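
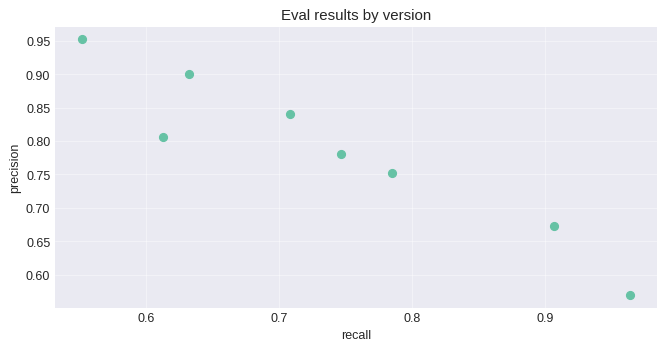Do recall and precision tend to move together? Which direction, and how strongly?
Points are negatively correlated; strong (|r| ≈ 0.9).

negative, strong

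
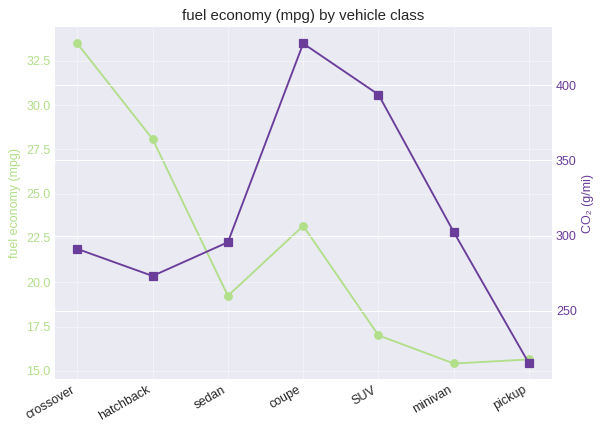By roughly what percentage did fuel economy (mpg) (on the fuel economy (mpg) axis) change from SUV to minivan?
≈ -11.1%

SUV ≈ 18, minivan ≈ 16; (16 − 18) / 18 ≈ -11.1%.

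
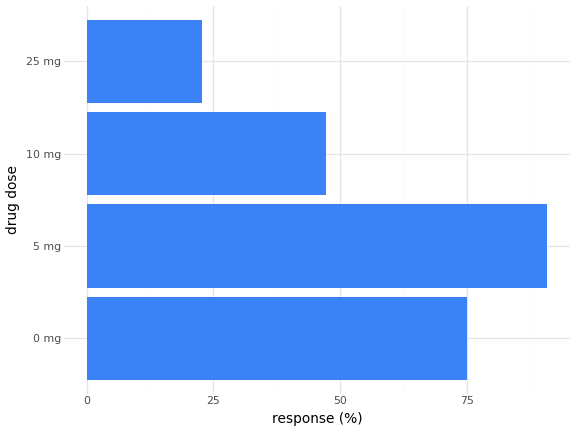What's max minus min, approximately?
≈ 70

Max 5 mg ≈ 90, min 25 mg ≈ 20; range ≈ 70.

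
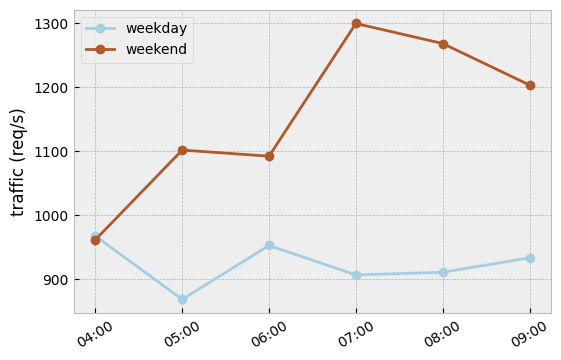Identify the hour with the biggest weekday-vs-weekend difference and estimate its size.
07:00, ≈ 400 req/s

07:00: weekday ≈ 900, weekend ≈ 1300 → gap ≈ 400. Next-largest (08:00) is only ≈ 350.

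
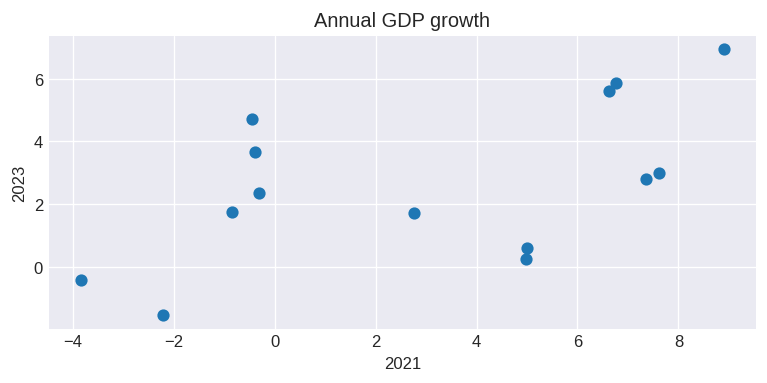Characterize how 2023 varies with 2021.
Points are positively correlated; moderate (|r| ≈ 0.6).

positive, moderate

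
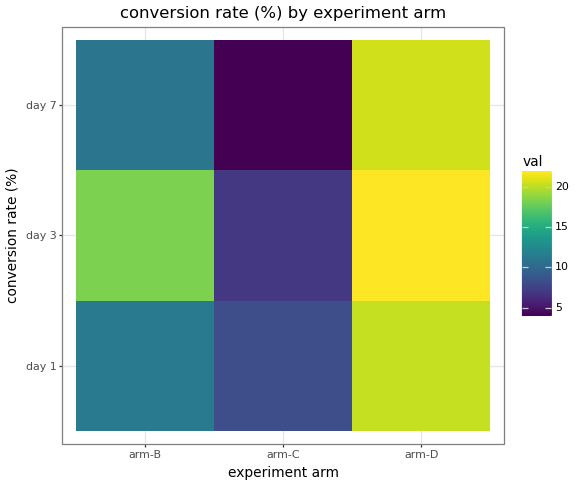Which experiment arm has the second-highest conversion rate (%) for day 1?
Top 3 for day 1: arm-D ≈ 20, arm-B ≈ 12, arm-C ≈ 8.

arm-B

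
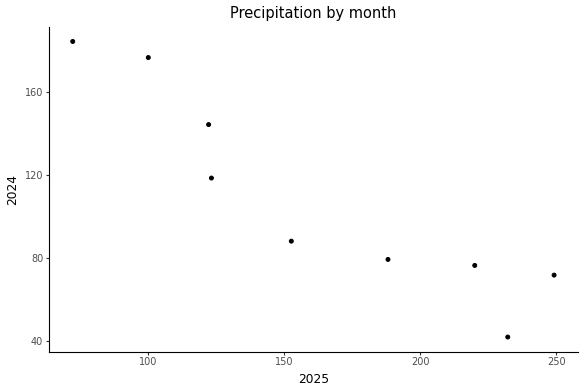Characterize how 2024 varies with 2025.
Points are negatively correlated; strong (|r| ≈ 0.9).

negative, strong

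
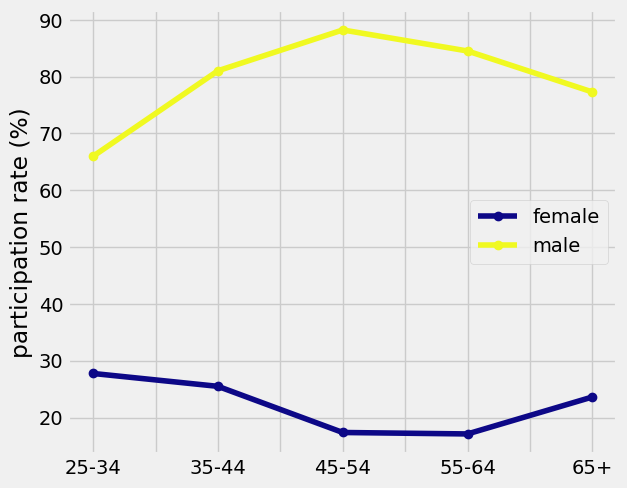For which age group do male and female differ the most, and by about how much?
45-54: male ≈ 90, female ≈ 20 → gap ≈ 70. Next-largest (55-64) is only ≈ 60.

45-54, ≈ 70 %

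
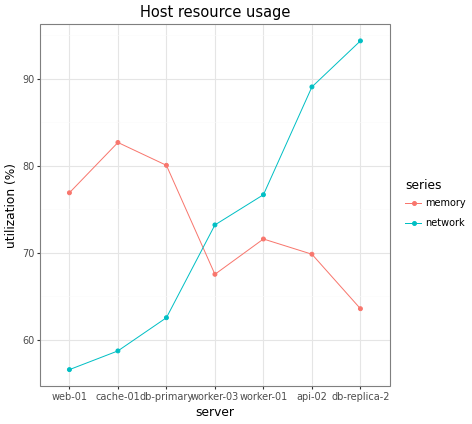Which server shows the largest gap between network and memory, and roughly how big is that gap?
db-replica-2, ≈ 30 %

db-replica-2: network ≈ 95, memory ≈ 65 → gap ≈ 30. Next-largest (cache-01) is only ≈ 25.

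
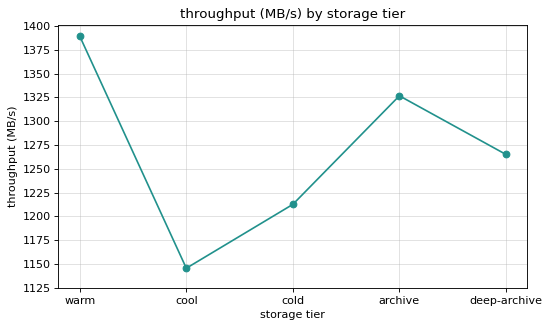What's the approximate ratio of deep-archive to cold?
≈ 1.04×

deep-archive ≈ 1275, cold ≈ 1225; 1275/1225 ≈ 1.04.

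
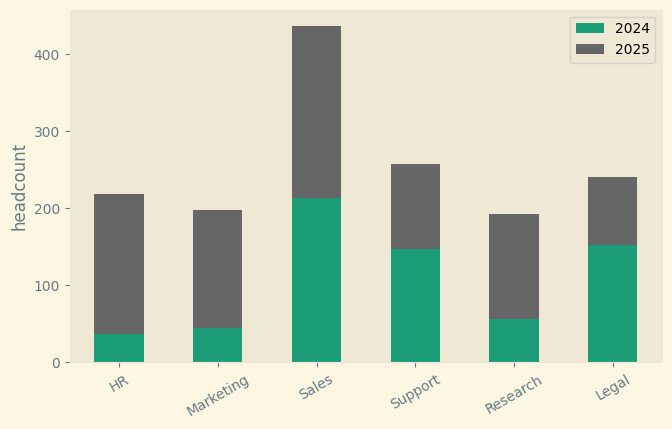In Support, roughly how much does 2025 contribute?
≈ 100

2025 top ≈ 250, bottom ≈ 150; segment ≈ 100.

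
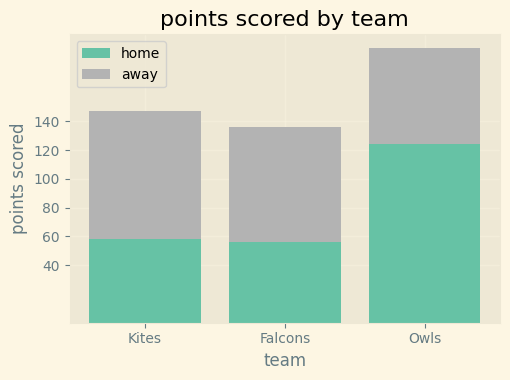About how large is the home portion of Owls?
≈ 120

home top ≈ 120, bottom ≈ 0; segment ≈ 120.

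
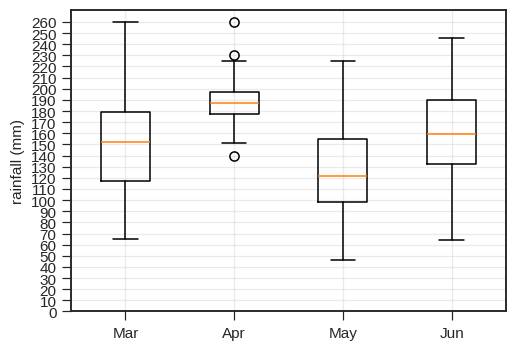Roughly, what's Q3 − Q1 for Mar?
Q3 ≈ 180, Q1 ≈ 120; IQR ≈ 60.

≈ 60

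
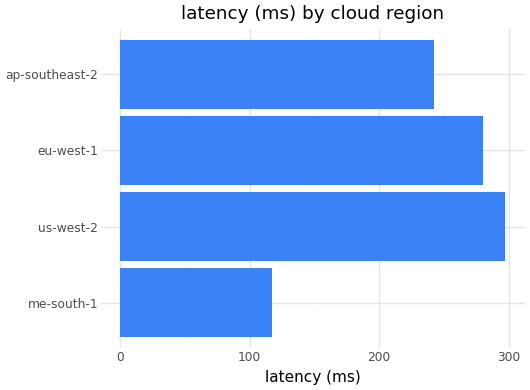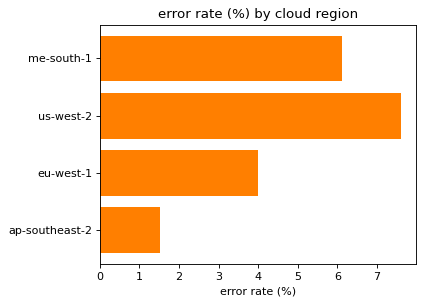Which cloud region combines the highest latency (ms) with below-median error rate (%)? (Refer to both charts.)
Chart 2 median error rate (%) ≈ 5; below-median cloud regions: eu-west-1, ap-southeast-2. Among those, eu-west-1 has the highest latency (ms) (≈ 300).

eu-west-1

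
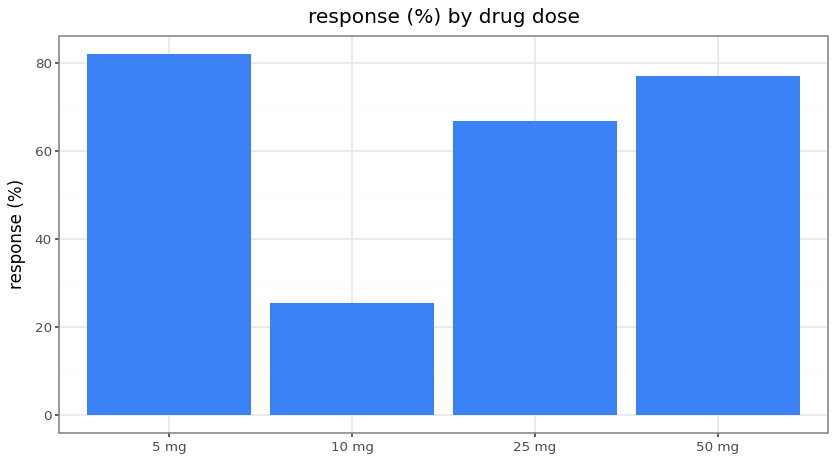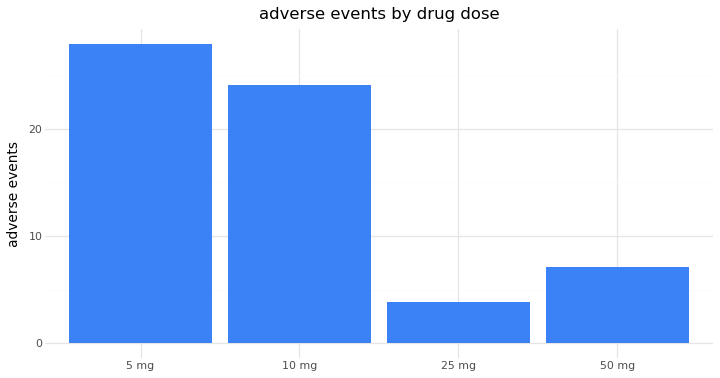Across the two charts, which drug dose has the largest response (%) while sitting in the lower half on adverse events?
50 mg

Chart 2 median adverse events ≈ 15; below-median drug doses: 25 mg, 50 mg. Among those, 50 mg has the highest response (%) (≈ 80).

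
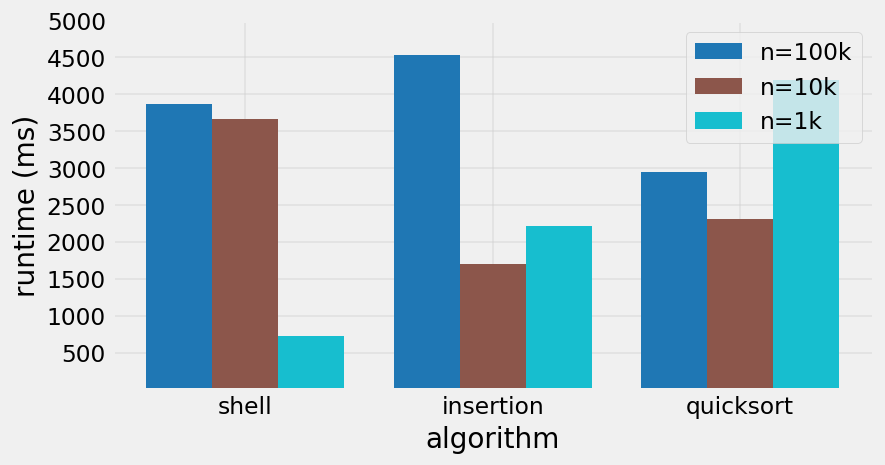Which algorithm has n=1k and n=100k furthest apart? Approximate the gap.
shell, ≈ 3500 ms

shell: n=1k ≈ 500, n=100k ≈ 4000 → gap ≈ 3500. Next-largest (insertion) is only ≈ 2500.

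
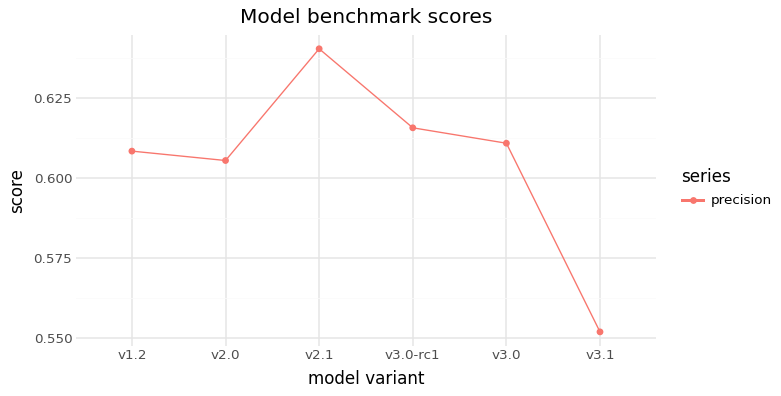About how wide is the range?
Max v2.1 ≈ 0.64, min v3.1 ≈ 0.55; range ≈ 0.09.

≈ 0.09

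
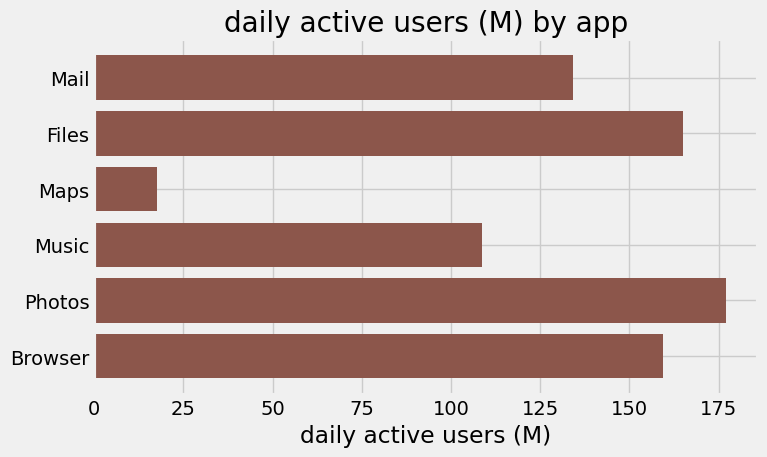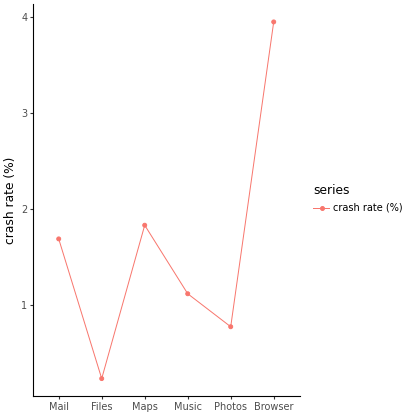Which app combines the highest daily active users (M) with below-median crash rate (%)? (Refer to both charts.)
Chart 2 median crash rate (%) ≈ 1.5; below-median apps: Files, Music, Photos. Among those, Photos has the highest daily active users (M) (≈ 180).

Photos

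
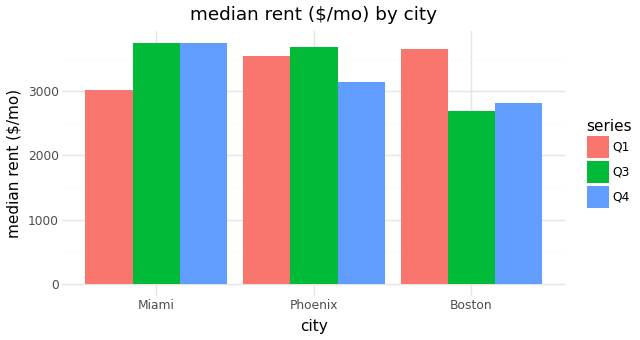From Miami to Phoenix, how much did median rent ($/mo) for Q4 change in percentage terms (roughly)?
≈ -14.3%

Miami ≈ 3500, Phoenix ≈ 3000; (3000 − 3500) / 3500 ≈ -14.3%.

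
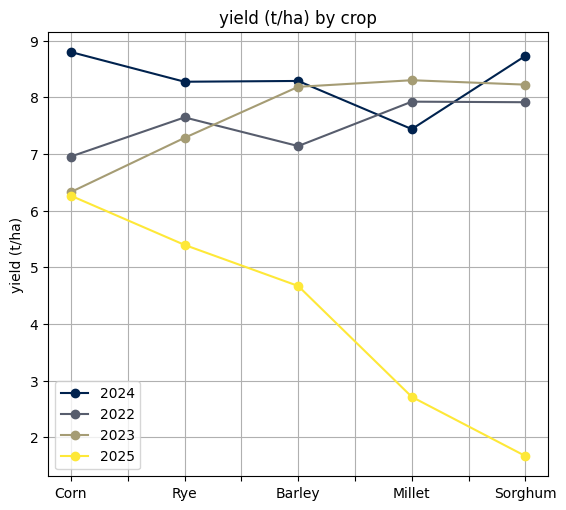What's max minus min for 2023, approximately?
≈ 2

Max Millet ≈ 8, min Corn ≈ 6; range ≈ 2.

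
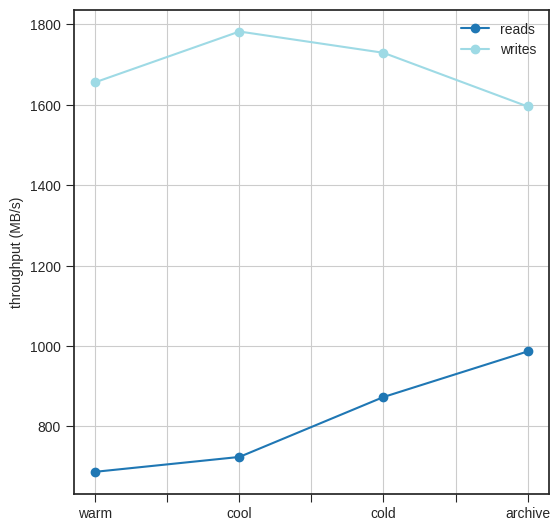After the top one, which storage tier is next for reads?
cold

Top 3 for reads: archive ≈ 1000, cold ≈ 900, cool ≈ 700.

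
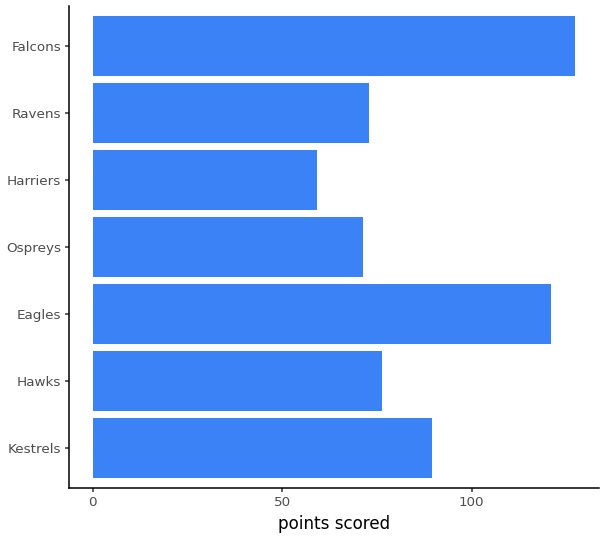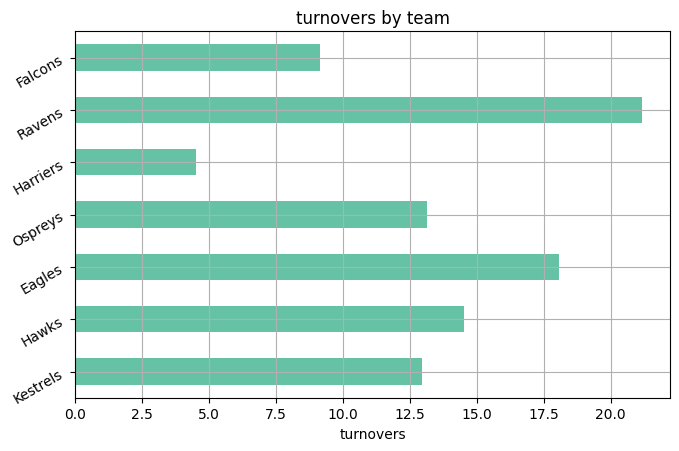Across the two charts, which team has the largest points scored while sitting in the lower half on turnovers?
Falcons

Chart 2 median turnovers ≈ 14; below-median teams: Kestrels, Harriers, Falcons. Among those, Falcons has the highest points scored (≈ 120).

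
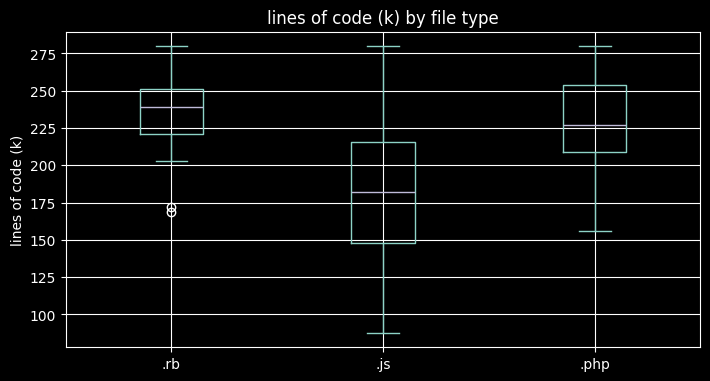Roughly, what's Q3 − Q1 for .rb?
≈ 30

Q3 ≈ 250, Q1 ≈ 220; IQR ≈ 30.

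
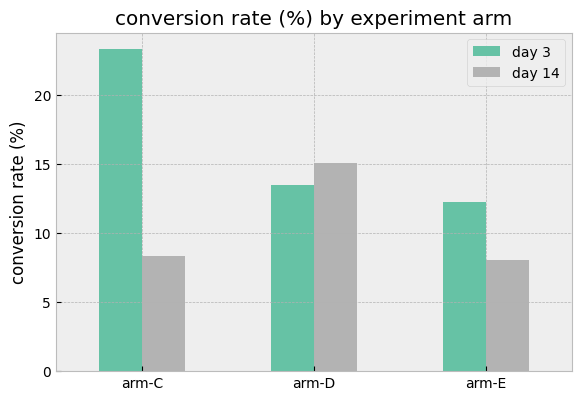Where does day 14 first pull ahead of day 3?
arm-C: day 14 ≈ 8 vs day 3 ≈ 24 (not yet); arm-D: day 14 ≈ 16 vs day 3 ≈ 14 (first crossover).

arm-D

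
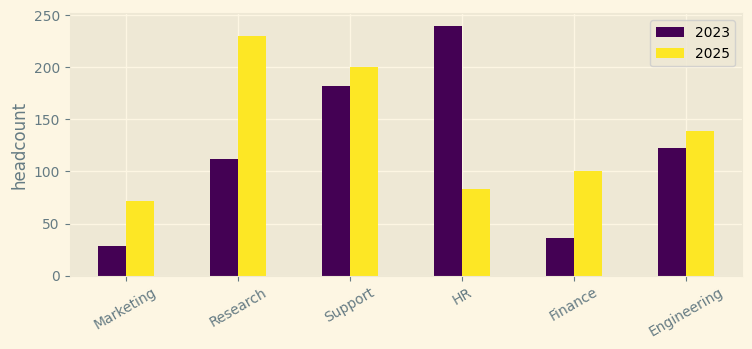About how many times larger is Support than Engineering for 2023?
≈ 1.5×

Support ≈ 180, Engineering ≈ 120; 180/120 ≈ 1.5.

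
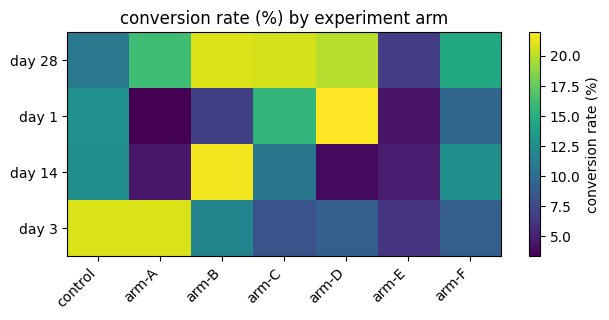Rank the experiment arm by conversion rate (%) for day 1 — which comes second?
arm-C

Top 3 for day 1: arm-D ≈ 22, arm-C ≈ 16, control ≈ 12.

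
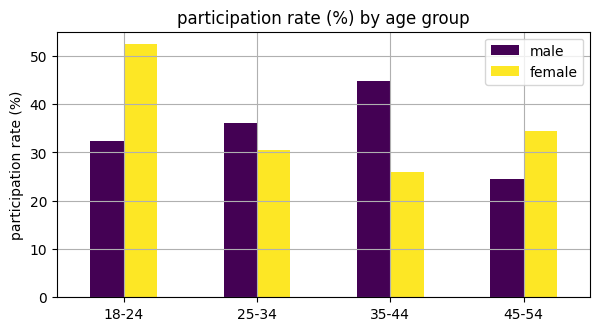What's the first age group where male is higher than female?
18-24: male ≈ 30 vs female ≈ 50 (not yet); 25-34: male ≈ 35 vs female ≈ 30 (first crossover).

25-34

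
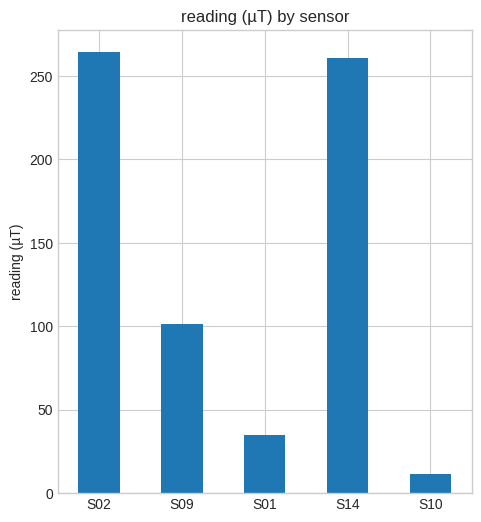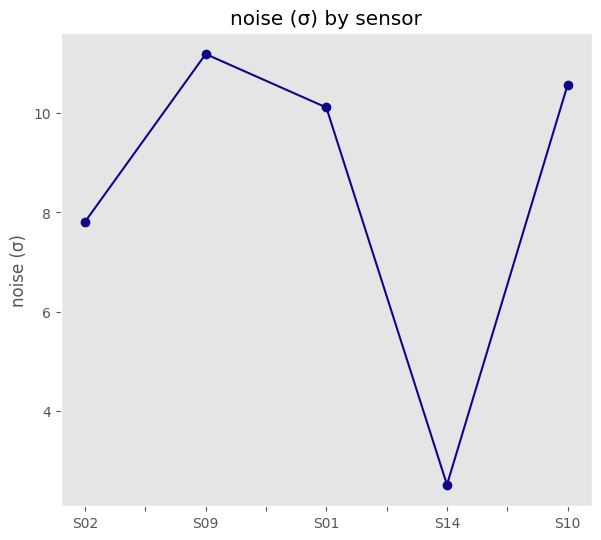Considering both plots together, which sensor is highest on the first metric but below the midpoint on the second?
S02

Chart 2 median noise (σ) ≈ 10; below-median sensors: S02, S14. Among those, S02 has the highest reading (µT) (≈ 275).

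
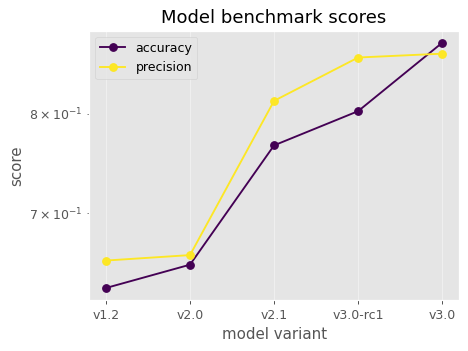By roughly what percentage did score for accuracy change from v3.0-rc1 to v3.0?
v3.0-rc1 ≈ 0.80, v3.0 ≈ 0.90; (0.90 − 0.80) / 0.80 ≈ +12.5%.

≈ +12.5%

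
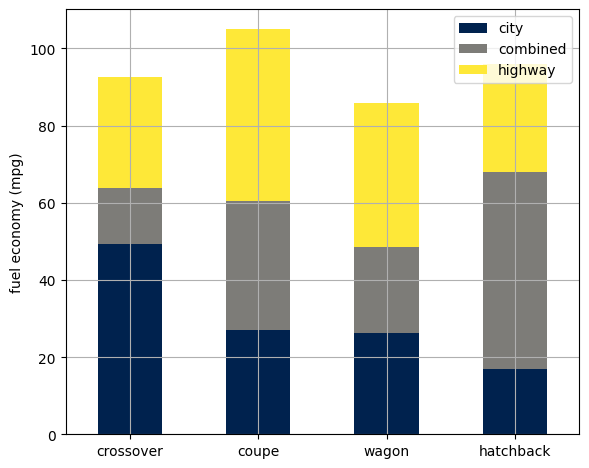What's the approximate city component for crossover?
≈ 50

city top ≈ 50, bottom ≈ 0; segment ≈ 50.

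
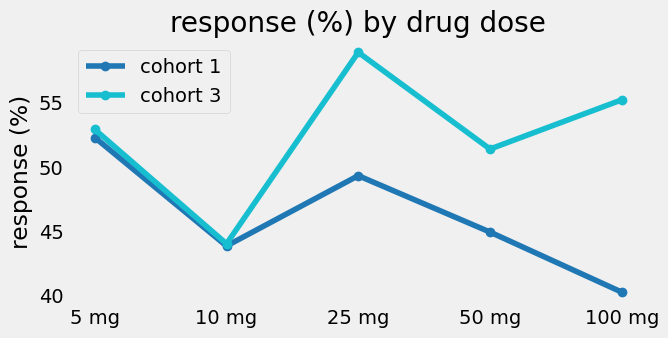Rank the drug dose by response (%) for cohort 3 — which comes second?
Top 3 for cohort 3: 25 mg ≈ 58, 100 mg ≈ 56, 5 mg ≈ 52.

100 mg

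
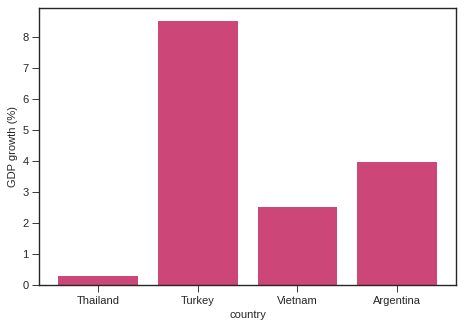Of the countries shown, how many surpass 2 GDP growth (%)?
Above 2: Turkey, Vietnam, Argentina.

3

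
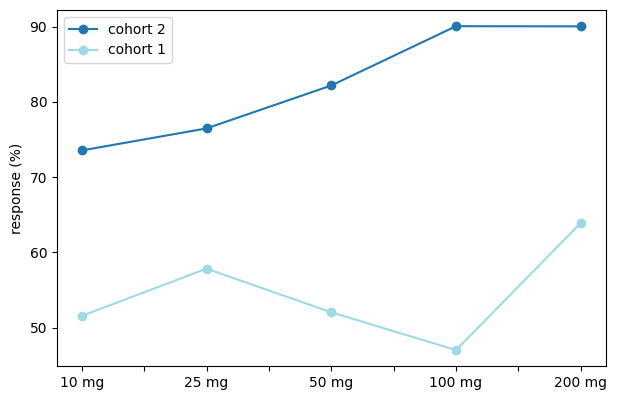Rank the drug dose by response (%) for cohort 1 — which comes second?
25 mg

Top 3 for cohort 1: 200 mg ≈ 65, 25 mg ≈ 60, 50 mg ≈ 50.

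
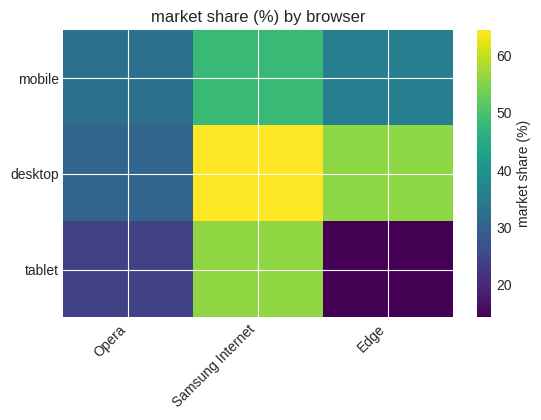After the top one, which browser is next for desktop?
Top 3 for desktop: Samsung Internet ≈ 65, Edge ≈ 55, Opera ≈ 30.

Edge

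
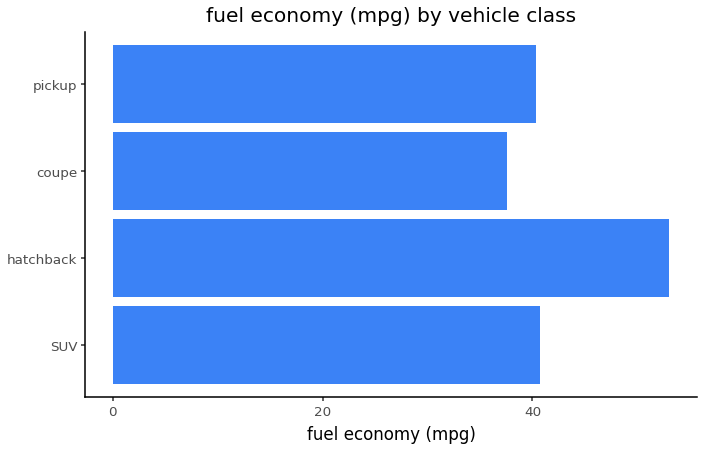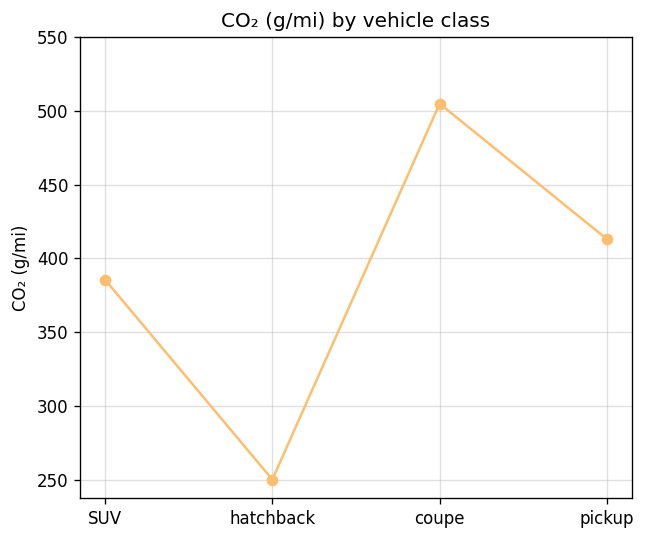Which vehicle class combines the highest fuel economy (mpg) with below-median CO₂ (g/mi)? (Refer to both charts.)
hatchback

Chart 2 median CO₂ (g/mi) ≈ 400; below-median vehicle classes: SUV, hatchback. Among those, hatchback has the highest fuel economy (mpg) (≈ 55).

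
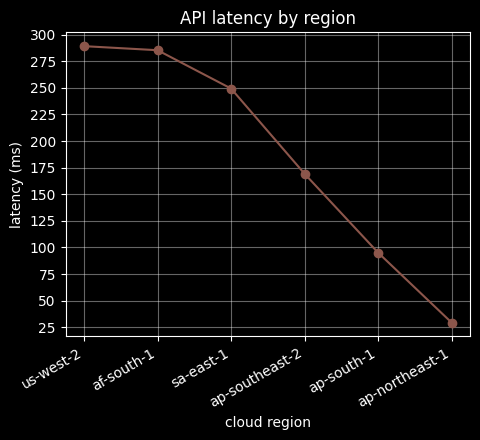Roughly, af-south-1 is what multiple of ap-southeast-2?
af-south-1 ≈ 275, ap-southeast-2 ≈ 175; 275/175 ≈ 1.57.

≈ 1.57×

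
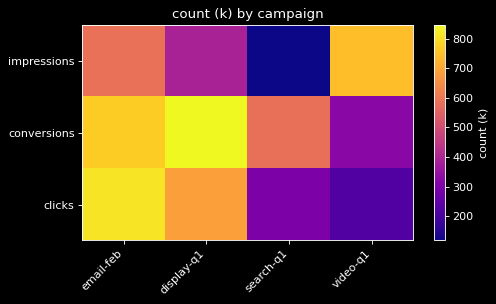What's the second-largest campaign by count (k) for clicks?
Top 3 for clicks: email-feb ≈ 800, display-q1 ≈ 700, search-q1 ≈ 300.

display-q1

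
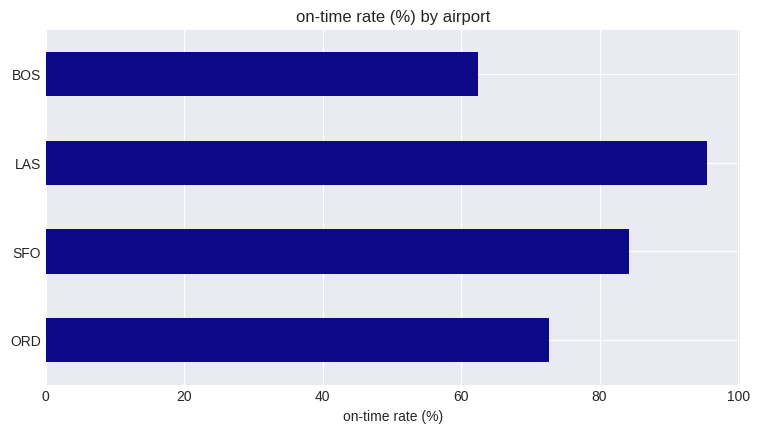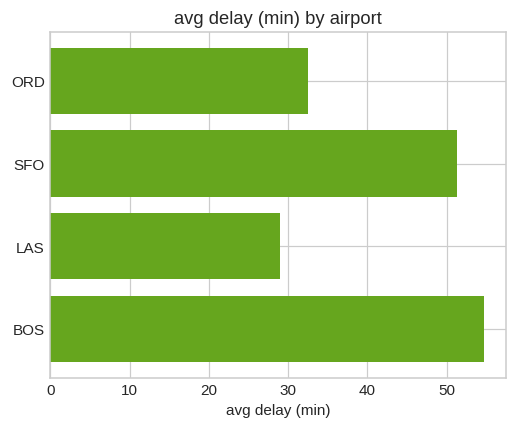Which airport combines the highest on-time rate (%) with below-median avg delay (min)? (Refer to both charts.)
LAS

Chart 2 median avg delay (min) ≈ 40; below-median airports: ORD, LAS. Among those, LAS has the highest on-time rate (%) (≈ 100).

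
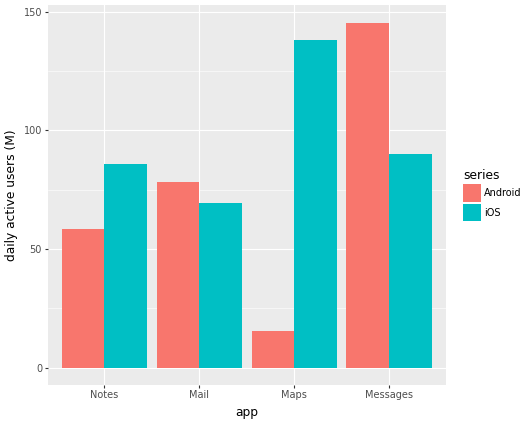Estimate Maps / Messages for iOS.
Maps ≈ 140, Messages ≈ 80; 140/80 ≈ 1.75.

≈ 1.75×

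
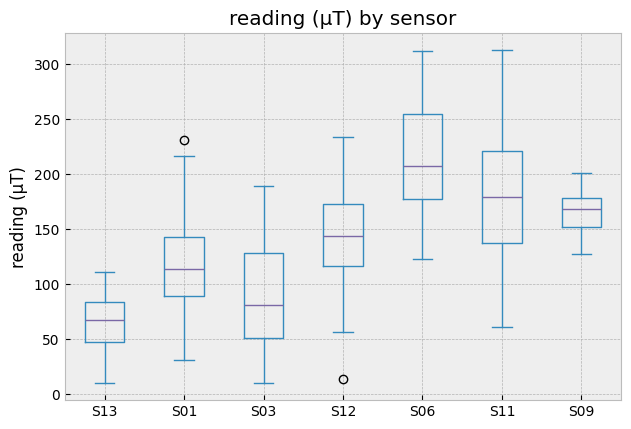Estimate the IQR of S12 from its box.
Q3 ≈ 180, Q1 ≈ 120; IQR ≈ 60.

≈ 60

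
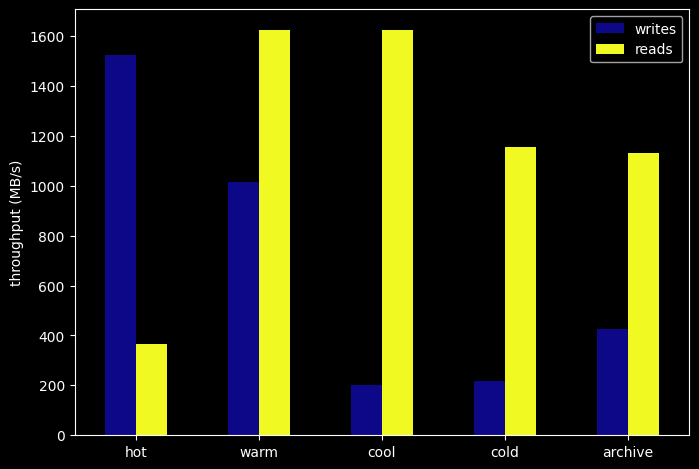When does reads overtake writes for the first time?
warm

hot: reads ≈ 400 vs writes ≈ 1600 (not yet); warm: reads ≈ 1600 vs writes ≈ 1000 (first crossover).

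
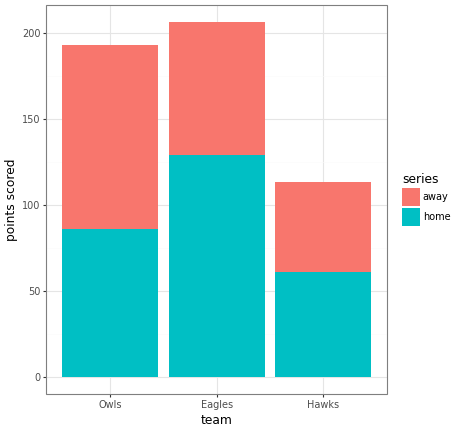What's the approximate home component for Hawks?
home top ≈ 60, bottom ≈ 0; segment ≈ 60.

≈ 60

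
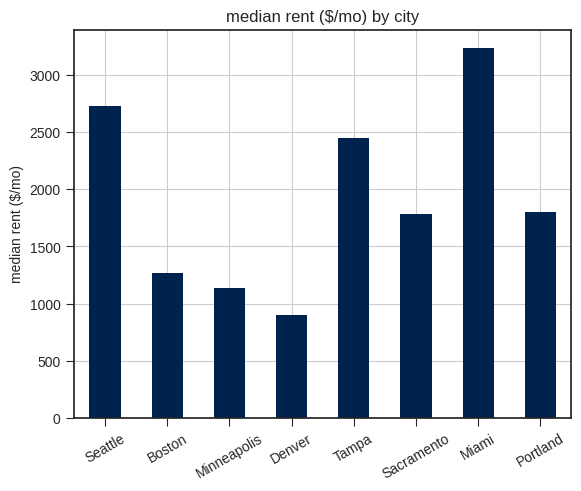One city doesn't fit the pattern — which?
Miami ≈ 3000; the rest sit between ≈ 1000 and ≈ 2500.

Miami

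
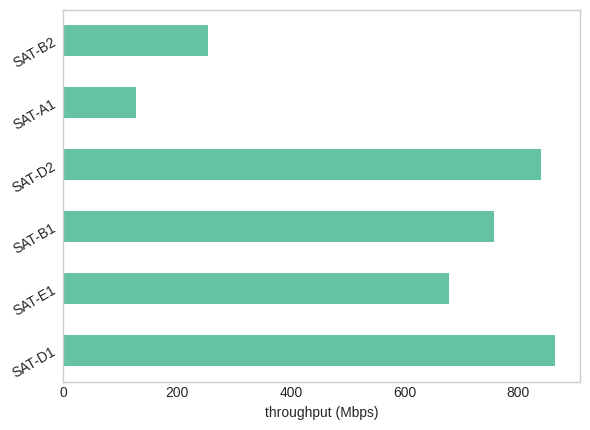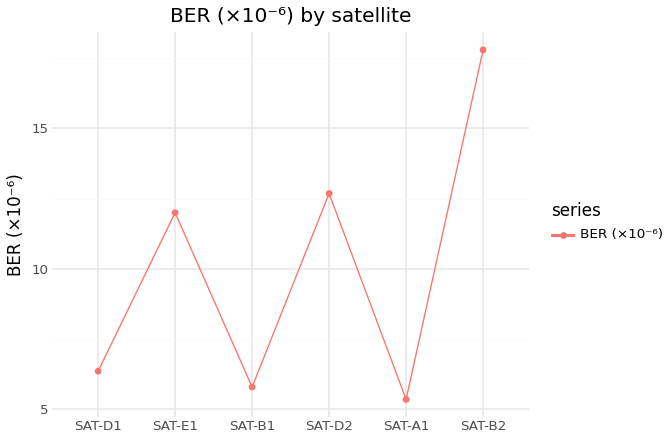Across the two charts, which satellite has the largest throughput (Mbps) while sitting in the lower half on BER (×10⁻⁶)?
SAT-D1

Chart 2 median BER (×10⁻⁶) ≈ 10; below-median satellites: SAT-D1, SAT-B1, SAT-A1. Among those, SAT-D1 has the highest throughput (Mbps) (≈ 900).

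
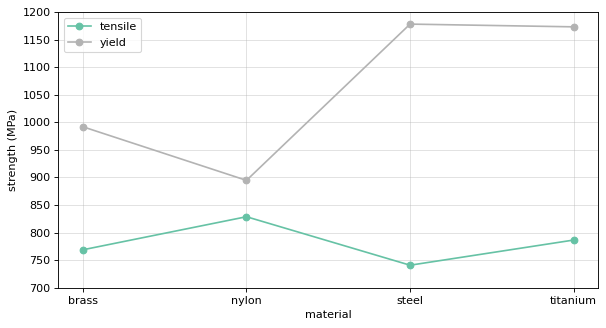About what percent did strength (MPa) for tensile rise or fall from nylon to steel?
nylon ≈ 850, steel ≈ 750; (750 − 850) / 850 ≈ -11.8%.

≈ -11.8%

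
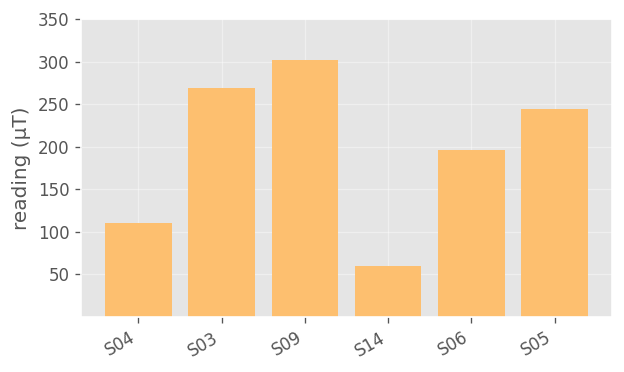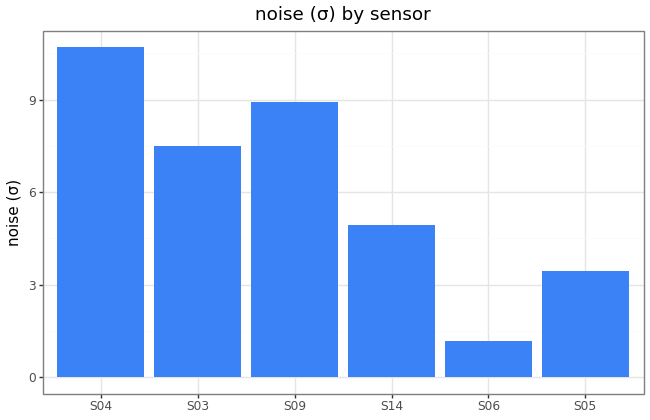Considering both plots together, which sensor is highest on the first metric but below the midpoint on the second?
S05

Chart 2 median noise (σ) ≈ 6; below-median sensors: S14, S06, S05. Among those, S05 has the highest reading (µT) (≈ 250).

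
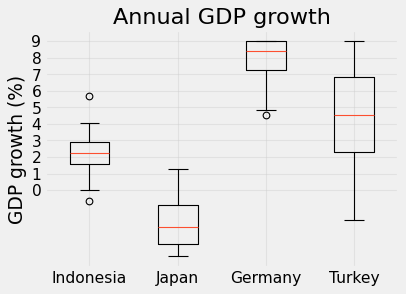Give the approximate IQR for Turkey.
Q3 ≈ 7, Q1 ≈ 2; IQR ≈ 5.

≈ 5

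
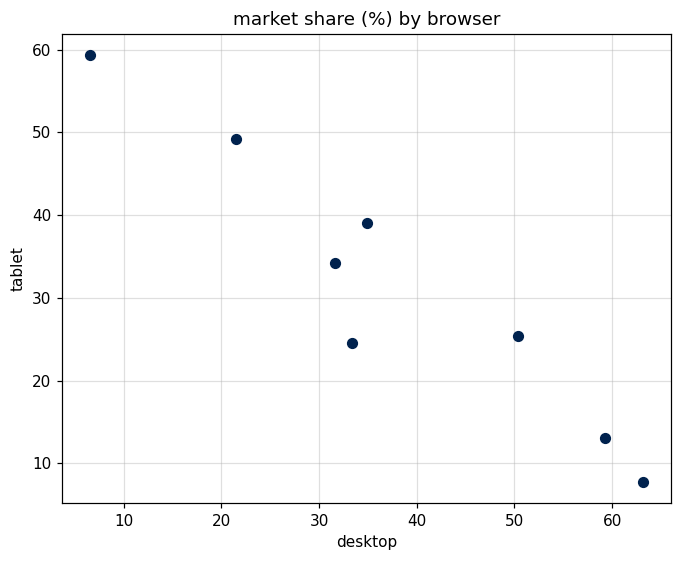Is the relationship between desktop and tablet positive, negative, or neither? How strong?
negative, strong

Points are negatively correlated; strong (|r| ≈ 1.0).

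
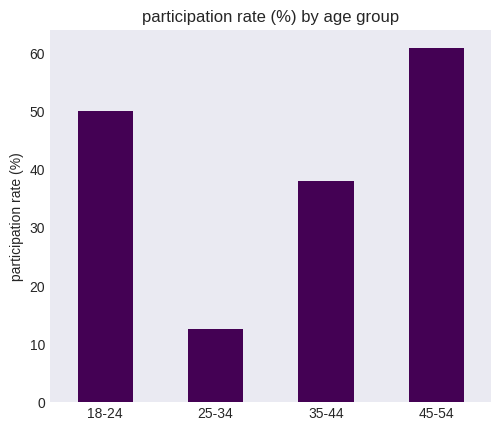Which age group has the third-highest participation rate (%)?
Top 4: 45-54 ≈ 60, 18-24 ≈ 50, 35-44 ≈ 40, 25-34 ≈ 10.

35-44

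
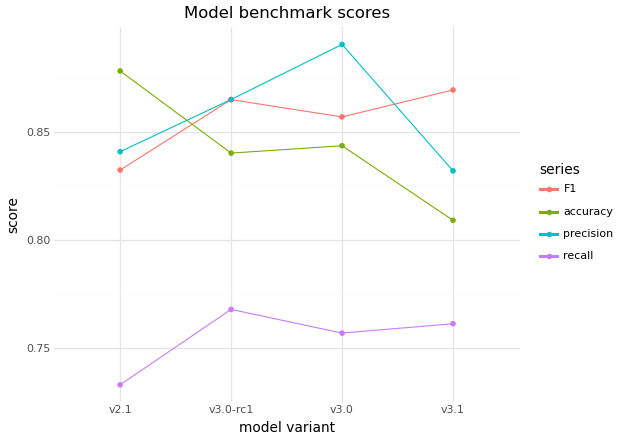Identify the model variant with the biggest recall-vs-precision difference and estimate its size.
v3.0: recall ≈ 0.76, precision ≈ 0.90 → gap ≈ 0.14. Next-largest (v2.1) is only ≈ 0.10.

v3.0, ≈ 0.14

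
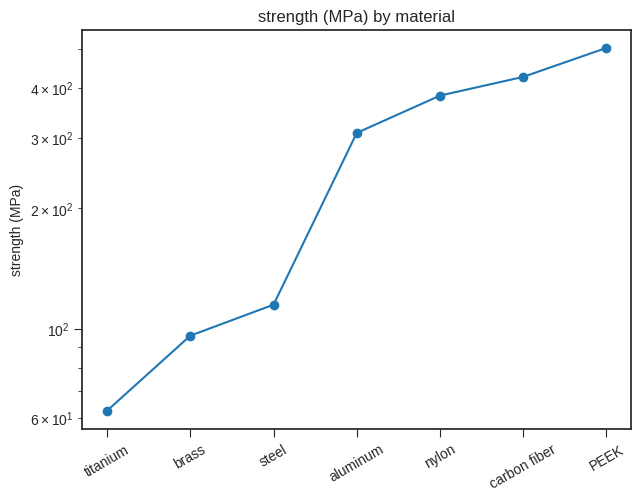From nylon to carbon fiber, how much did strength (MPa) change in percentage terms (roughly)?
nylon ≈ 400, carbon fiber ≈ 450; (450 − 400) / 400 ≈ +12.5%.

≈ +12.5%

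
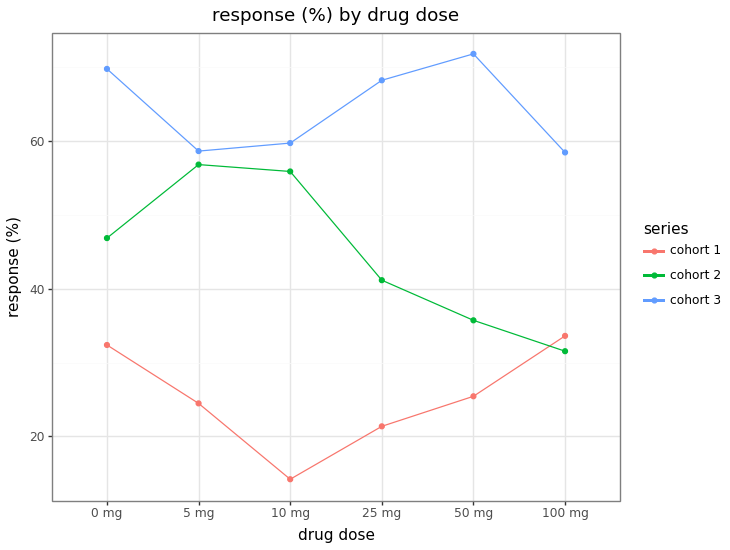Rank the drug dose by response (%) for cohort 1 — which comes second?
0 mg

Top 3 for cohort 1: 100 mg ≈ 35, 0 mg ≈ 30, 50 mg ≈ 25.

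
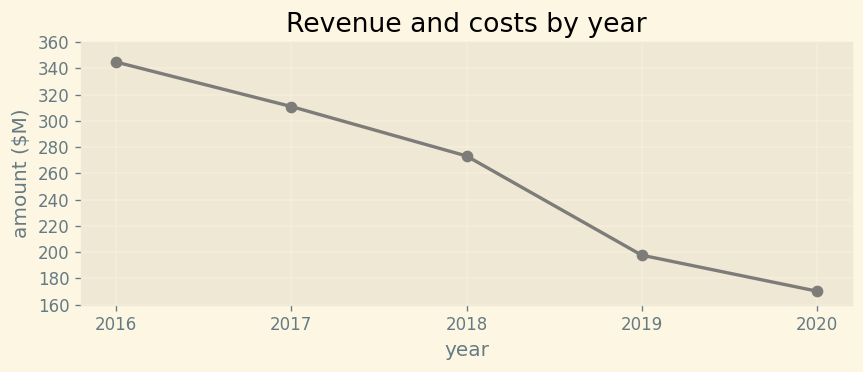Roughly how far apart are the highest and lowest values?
≈ 160

Max 2016 ≈ 340, min 2020 ≈ 180; range ≈ 160.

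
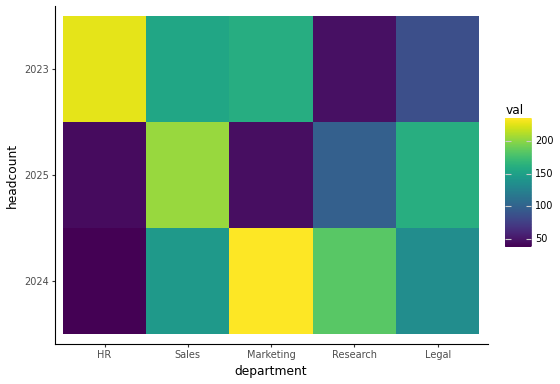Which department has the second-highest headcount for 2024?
Top 3 for 2024: Marketing ≈ 240, Research ≈ 180, Sales ≈ 140.

Research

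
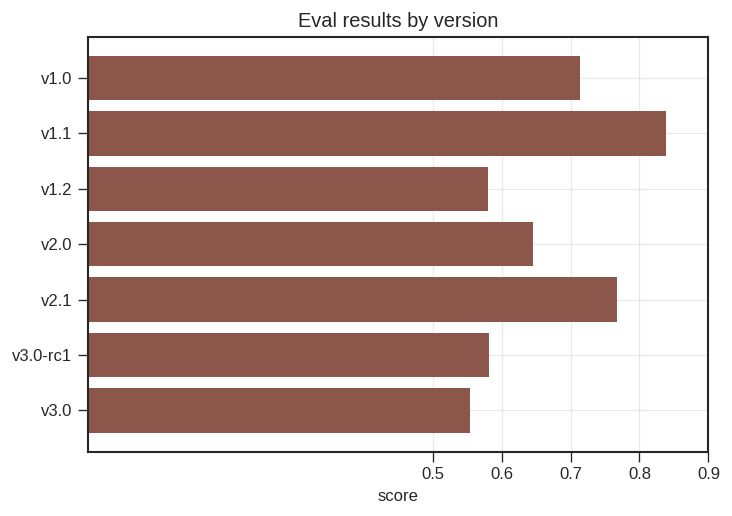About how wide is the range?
Max v1.1 ≈ 0.8, min v3.0 ≈ 0.6; range ≈ 0.2.

≈ 0.2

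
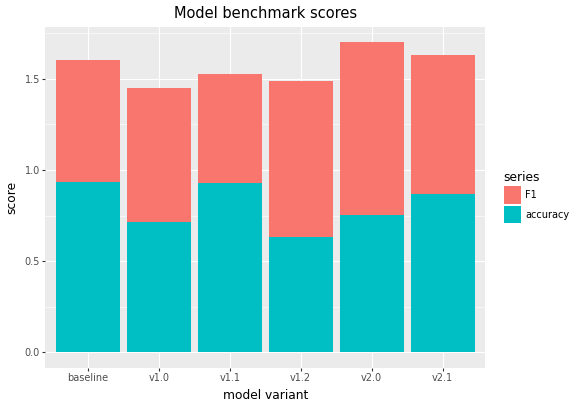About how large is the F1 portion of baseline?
≈ 0.6

F1 top ≈ 1.6, bottom ≈ 1.0; segment ≈ 0.6.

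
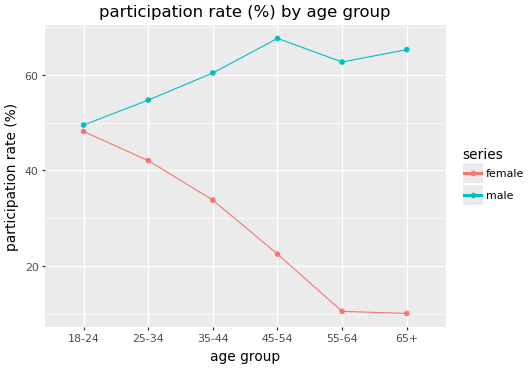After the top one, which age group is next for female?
25-34

Top 3 for female: 18-24 ≈ 50, 25-34 ≈ 40, 35-44 ≈ 35.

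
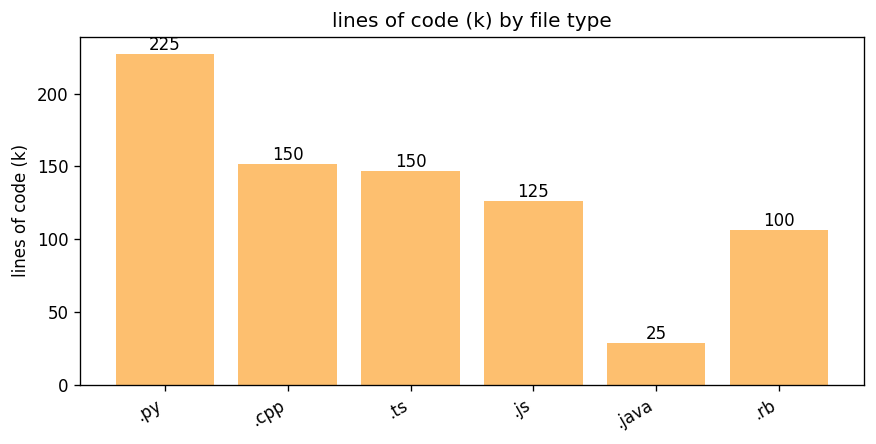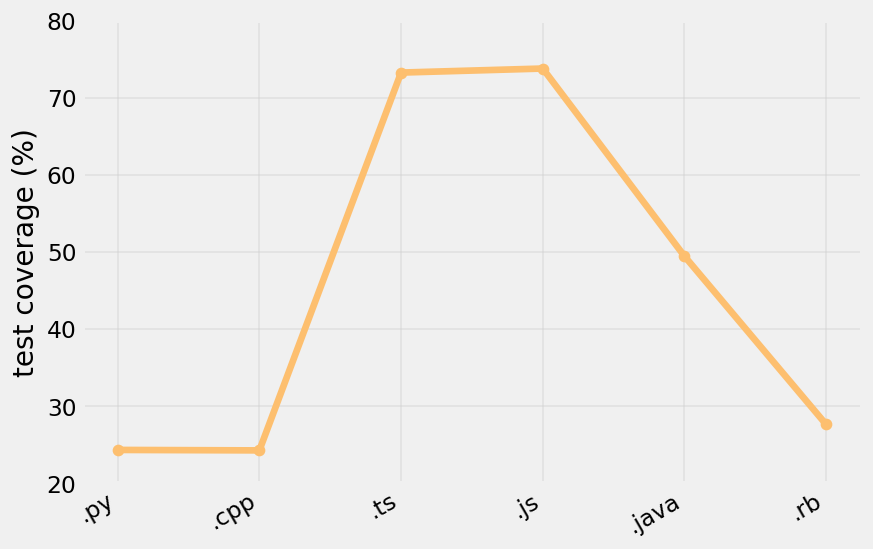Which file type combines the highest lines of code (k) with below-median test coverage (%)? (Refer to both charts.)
.py

Chart 2 median test coverage (%) ≈ 40; below-median file types: .py, .cpp, .rb. Among those, .py has the highest lines of code (k) (≈ 225).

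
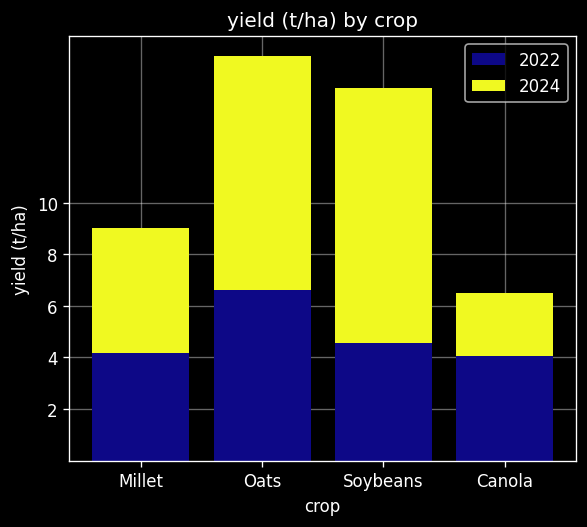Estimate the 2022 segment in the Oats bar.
≈ 6

2022 top ≈ 6, bottom ≈ 0; segment ≈ 6.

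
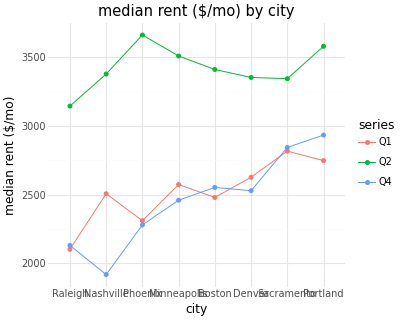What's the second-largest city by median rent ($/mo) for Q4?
Sacramento

Top 3 for Q4: Portland ≈ 3000, Sacramento ≈ 2800, Boston ≈ 2600.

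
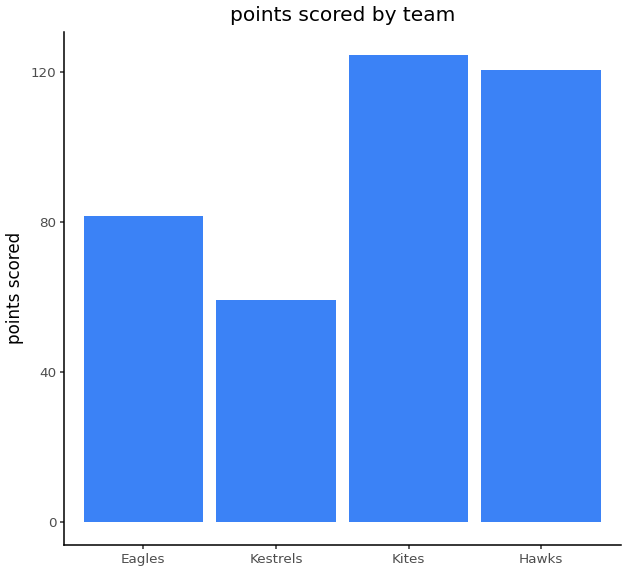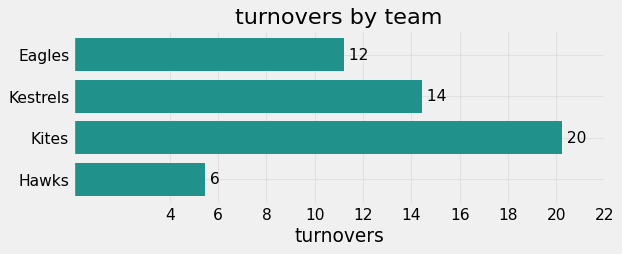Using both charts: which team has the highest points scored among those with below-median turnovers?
Hawks

Chart 2 median turnovers ≈ 12; below-median teams: Eagles, Hawks. Among those, Hawks has the highest points scored (≈ 120).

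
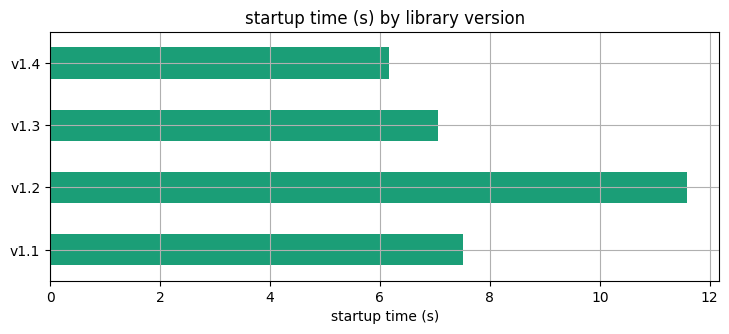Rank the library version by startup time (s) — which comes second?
Top 3: v1.2 ≈ 12, v1.1 ≈ 8, v1.3 ≈ 7.

v1.1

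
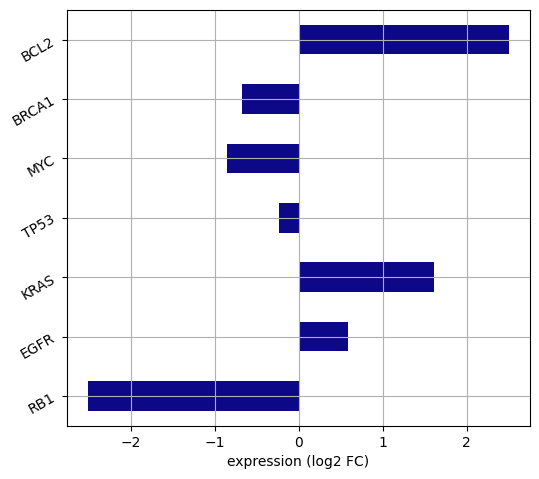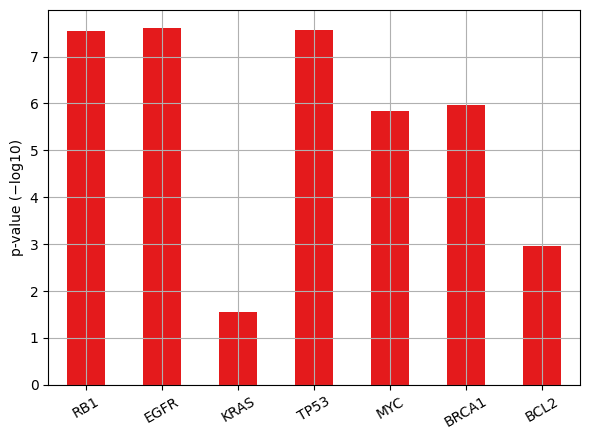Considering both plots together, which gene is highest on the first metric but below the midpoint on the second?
Chart 2 median p-value (−log10) ≈ 6; below-median genes: KRAS, MYC, BCL2. Among those, BCL2 has the highest expression (log2 FC) (≈ 2.5).

BCL2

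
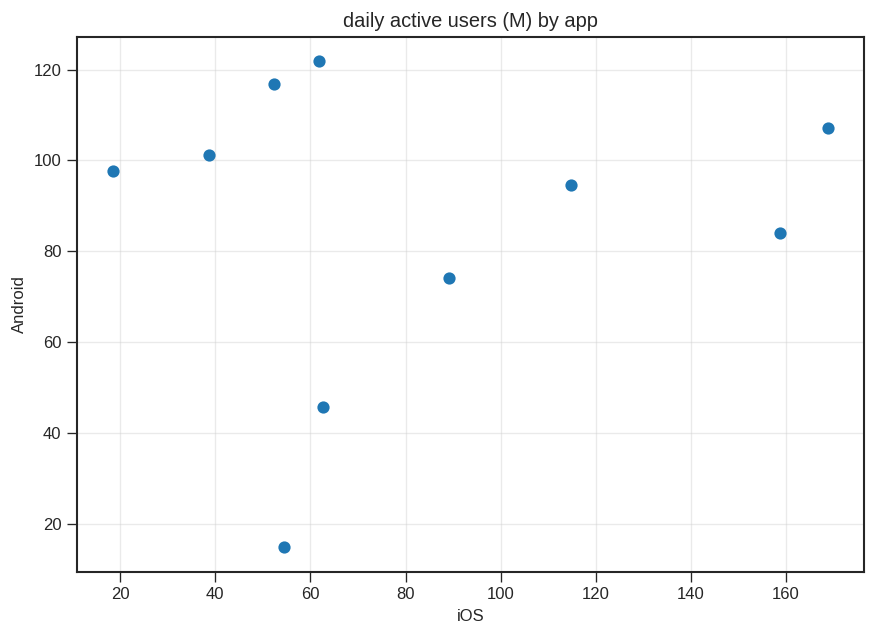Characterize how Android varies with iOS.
no clear correlation

Points are roughly uncorrelated; weak (|r| ≈ 0.1).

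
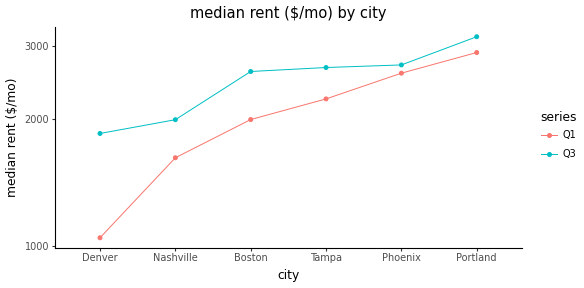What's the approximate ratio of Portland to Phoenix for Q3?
≈ 1.23×

Portland ≈ 3200, Phoenix ≈ 2600; 3200/2600 ≈ 1.23.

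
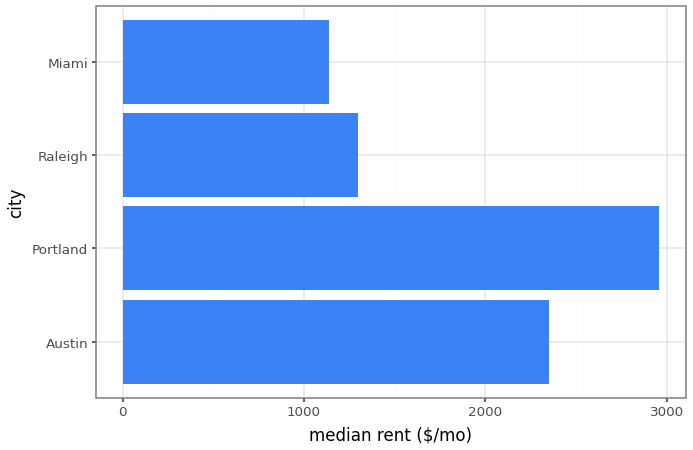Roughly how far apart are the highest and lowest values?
Max Portland ≈ 3000, min Miami ≈ 1000; range ≈ 2000.

≈ 2000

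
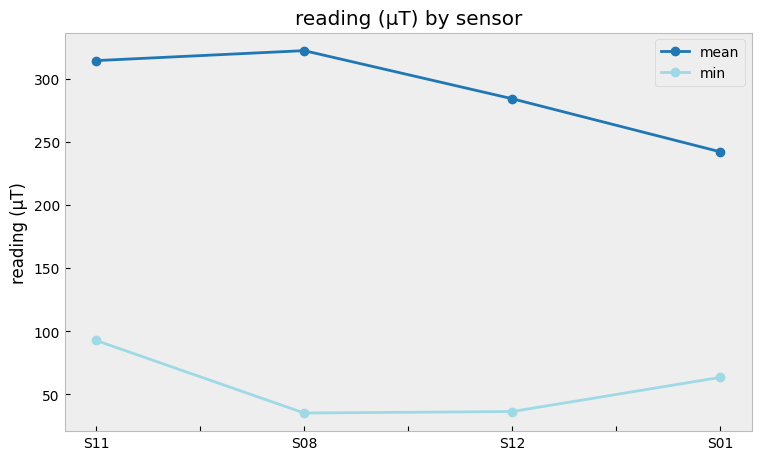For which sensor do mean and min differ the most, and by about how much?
S08, ≈ 300 µT

S08: mean ≈ 325, min ≈ 25 → gap ≈ 300. Next-largest (S12) is only ≈ 250.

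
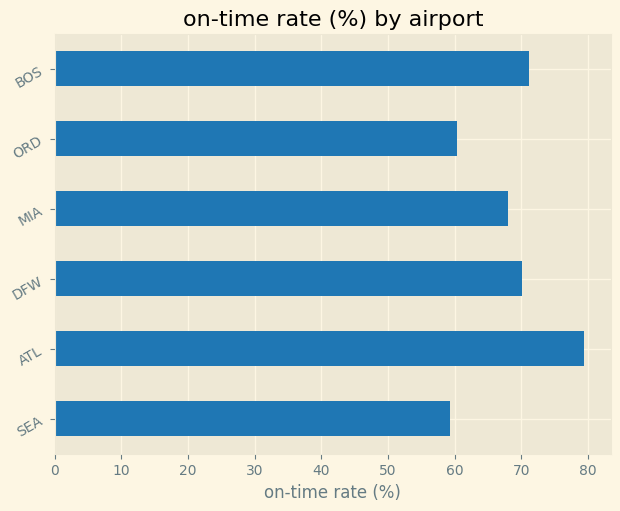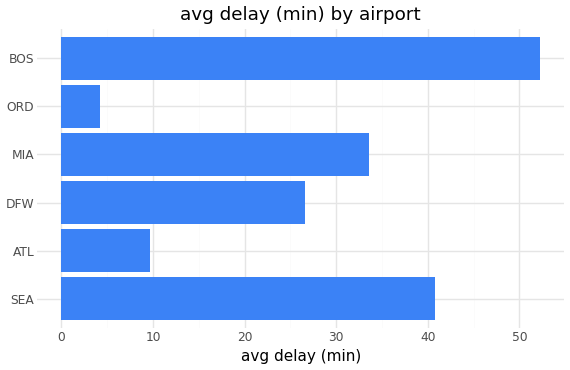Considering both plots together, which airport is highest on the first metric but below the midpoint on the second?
ATL

Chart 2 median avg delay (min) ≈ 30; below-median airports: ATL, DFW, ORD. Among those, ATL has the highest on-time rate (%) (≈ 80).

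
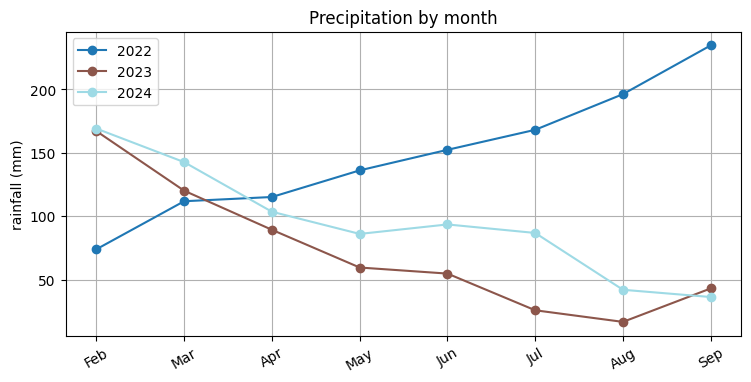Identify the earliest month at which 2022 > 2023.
Mar: 2022 ≈ 120 vs 2023 ≈ 120 (not yet); Apr: 2022 ≈ 120 vs 2023 ≈ 80 (first crossover).

Apr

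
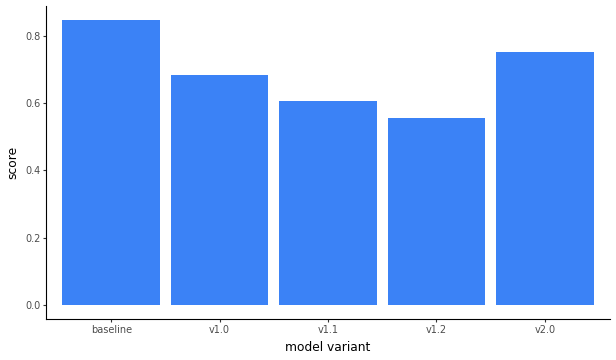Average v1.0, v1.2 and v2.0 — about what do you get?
(0.7 + 0.6 + 0.8) / 3 ≈ 0.7.

≈ 0.7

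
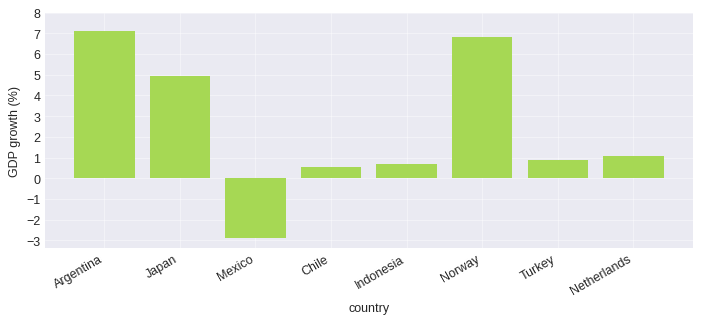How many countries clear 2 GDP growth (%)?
Above 2: Argentina, Japan, Norway.

3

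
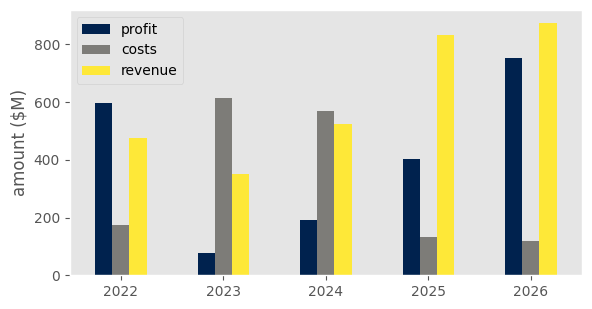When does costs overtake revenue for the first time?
2022: costs ≈ 200 vs revenue ≈ 500 (not yet); 2023: costs ≈ 600 vs revenue ≈ 400 (first crossover).

2023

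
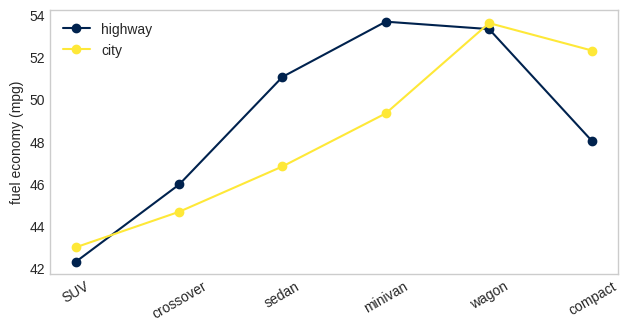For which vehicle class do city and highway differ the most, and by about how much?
minivan, ≈ 5 mpg

minivan: city ≈ 49, highway ≈ 54 → gap ≈ 5. Next-largest (compact) is only ≈ 4.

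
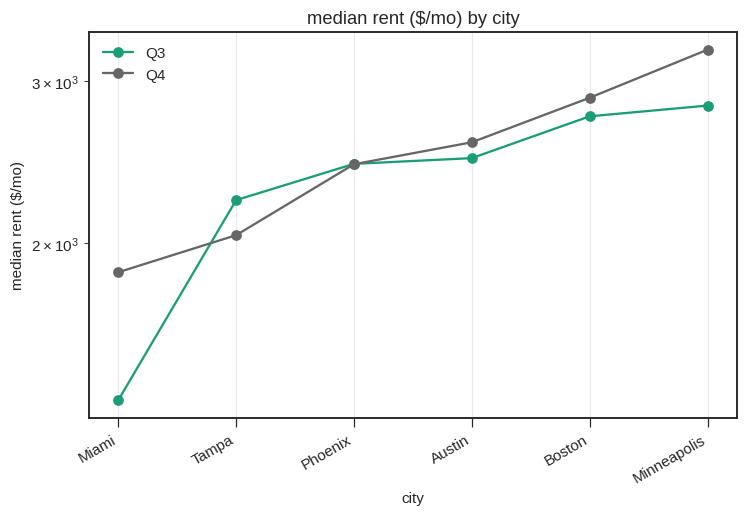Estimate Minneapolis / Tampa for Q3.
Minneapolis ≈ 2800, Tampa ≈ 2200; 2800/2200 ≈ 1.27.

≈ 1.27×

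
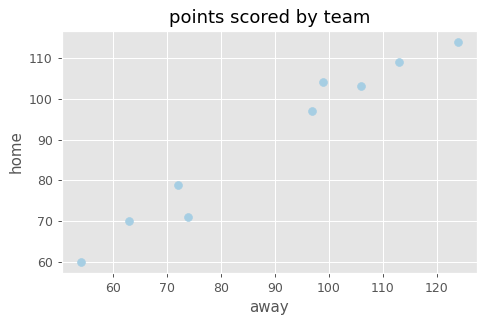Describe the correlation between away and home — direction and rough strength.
Points are positively correlated; strong (|r| ≈ 1.0).

positive, strong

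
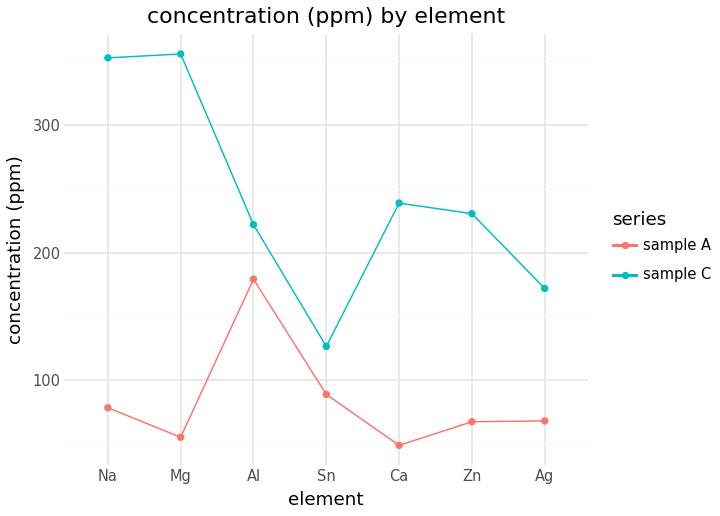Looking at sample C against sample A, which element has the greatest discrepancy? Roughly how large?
Mg, ≈ 300 ppm

Mg: sample C ≈ 350, sample A ≈ 50 → gap ≈ 300. Next-largest (Na) is only ≈ 250.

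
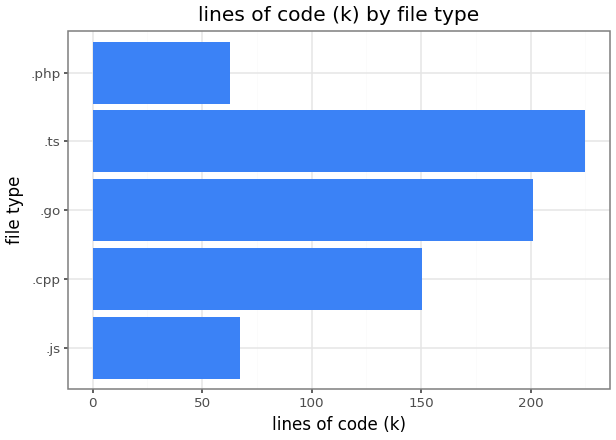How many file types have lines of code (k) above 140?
Above 140: .cpp, .go, .ts.

3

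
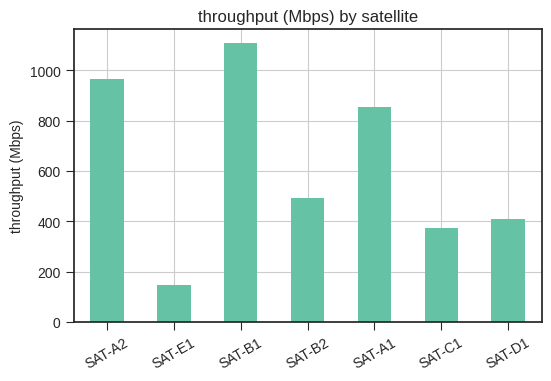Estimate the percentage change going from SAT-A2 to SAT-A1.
SAT-A2 ≈ 1000, SAT-A1 ≈ 900; (900 − 1000) / 1000 ≈ -10%.

≈ -10%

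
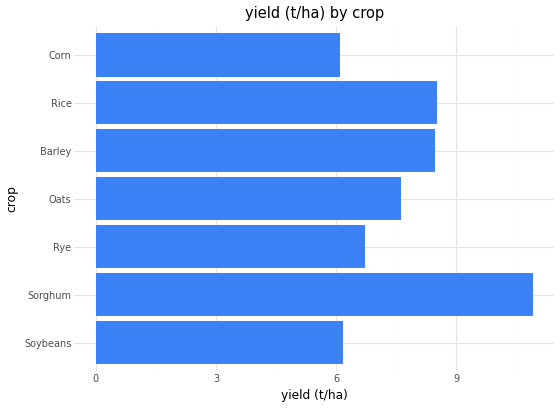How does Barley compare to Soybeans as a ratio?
≈ 1.33×

Barley ≈ 8, Soybeans ≈ 6; 8/6 ≈ 1.33.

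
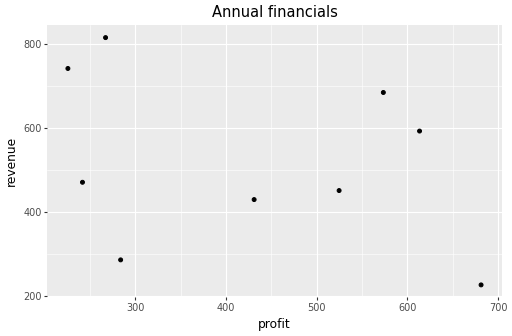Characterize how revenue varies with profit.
negative, weak

Points are negatively correlated; weak (|r| ≈ 0.3).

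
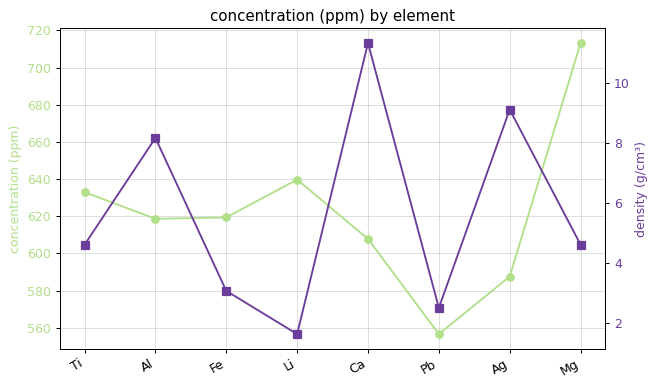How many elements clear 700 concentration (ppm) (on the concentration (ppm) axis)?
Above 700: Mg.

1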